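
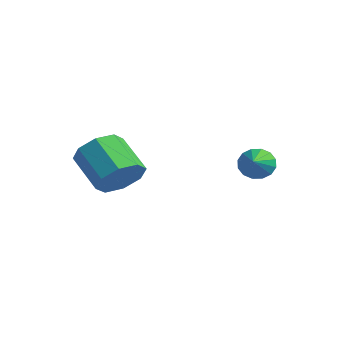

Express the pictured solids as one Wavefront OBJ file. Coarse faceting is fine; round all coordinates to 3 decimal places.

v 1.39 0.119 0.026
v 1.779 0.331 -0.3
v 2.23 -0.639 0.534
v 1.783 0.493 -0.066
v 1.682 0.554 0.193
v 1.503 0.499 0.407
v 1.293 0.342 0.519
v 1.11 0.126 0.499
v 1.001 -0.093 0.352
v 0.997 -0.254 0.118
v 1.098 -0.316 -0.141
v 1.278 -0.261 -0.355
v 1.487 -0.104 -0.467
v 1.671 0.113 -0.447
v -0.86 -2.902 -0.619
v -0.432 -2.632 0
v -1.592 -2.667 0.818
v -2.02 -2.938 0.199
v -0.678 -2.179 -0.33
v -1.838 -2.214 0.488
v -1.031 -2.15 -0.829
v -2.191 -2.185 -0.011
v -1.284 -2.561 -1.206
v -2.444 -2.597 -0.387
v -1.288 -3.173 -1.238
v -2.448 -3.208 -0.42
v -1.042 -3.626 -0.908
v -2.202 -3.661 -0.09
v -0.689 -3.655 -0.409
v -1.849 -3.69 0.409
v -0.436 -3.243 -0.033
v -1.596 -3.279 0.786
f 2 1 4
f 2 4 3
f 4 1 5
f 4 5 3
f 5 1 6
f 5 6 3
f 6 1 7
f 6 7 3
f 7 1 8
f 7 8 3
f 8 1 9
f 8 9 3
f 9 1 10
f 9 10 3
f 10 1 11
f 10 11 3
f 11 1 12
f 11 12 3
f 12 1 13
f 12 13 3
f 13 1 14
f 13 14 3
f 14 1 2
f 14 2 3
f 16 15 19
f 16 19 17
f 17 19 20
f 17 20 18
f 19 15 21
f 19 21 20
f 20 21 22
f 20 22 18
f 21 15 23
f 21 23 22
f 22 23 24
f 22 24 18
f 23 15 25
f 23 25 24
f 24 25 26
f 24 26 18
f 25 15 27
f 25 27 26
f 26 27 28
f 26 28 18
f 27 15 29
f 27 29 28
f 28 29 30
f 28 30 18
f 29 15 31
f 29 31 30
f 30 31 32
f 30 32 18
f 31 15 16
f 31 16 32
f 32 16 17
f 32 17 18



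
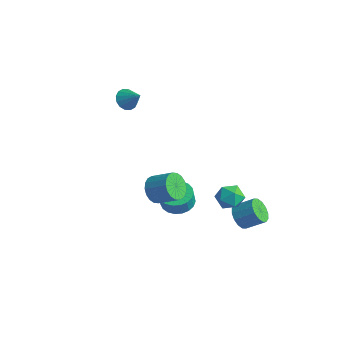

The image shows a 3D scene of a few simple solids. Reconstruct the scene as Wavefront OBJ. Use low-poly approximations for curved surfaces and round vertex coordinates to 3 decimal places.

v 1.069 -2.001 -2.665
v 2.025 -1.646 -2.69
v 2.147 -1.905 -1.701
v 1.191 -2.259 -1.675
v 1.806 -1.302 -2.573
v 1.929 -1.561 -1.584
v 1.46 -1.079 -2.472
v 1.583 -1.337 -1.483
v 1.047 -1.015 -2.405
v 1.169 -1.273 -1.415
v 0.637 -1.121 -2.382
v 0.759 -1.38 -1.392
v 0.302 -1.38 -2.408
v 0.424 -1.638 -1.418
v 0.099 -1.746 -2.479
v 0.221 -2.004 -1.489
v 0.064 -2.156 -2.581
v 0.186 -2.414 -1.592
v 0.203 -2.539 -2.698
v 0.325 -2.797 -1.709
v 0.492 -2.829 -2.81
v 0.614 -3.088 -1.82
v 0.88 -2.976 -2.896
v 1.002 -3.234 -1.907
v 1.301 -2.954 -2.942
v 1.423 -3.213 -1.953
v 1.682 -2.768 -2.941
v 1.804 -3.026 -1.951
v 1.957 -2.449 -2.891
v 2.079 -2.707 -1.902
v 2.078 -2.052 -2.803
v 2.2 -2.31 -1.813
v 3.471 0.558 -1.824
v 4.014 -0.041 -2.295
v 3.166 -0.519 -0.805
v 3.709 -1.118 -1.276
v 4.093 -0.394 -0.825
v 4.282 0.272 -1.455
v 2.898 -0.832 -1.645
v 3.087 -0.166 -2.275
v 3.66 -0.9 -2.184
v 4.398 -0.63 -1.677
v 2.782 0.07 -1.423
v 3.52 0.34 -0.916
v 1.245 -3.856 -0.379
v 1.817 -4.088 -1.075
v 2.987 -3.536 -0.296
v 2.415 -3.304 0.399
v 1.702 -3.703 -1.175
v 2.872 -3.151 -0.396
v 1.496 -3.348 -1.117
v 2.667 -2.797 -0.338
v 1.241 -3.094 -0.913
v 2.411 -2.543 -0.134
v 0.986 -2.991 -0.603
v 2.157 -2.439 0.175
v 0.783 -3.059 -0.249
v 1.953 -2.508 0.529
v 0.671 -3.285 0.079
v 1.841 -2.733 0.857
v 0.673 -3.624 0.316
v 1.843 -3.072 1.095
v 0.788 -4.009 0.416
v 1.958 -3.457 1.195
v 0.993 -4.363 0.358
v 2.164 -3.812 1.137
v 1.249 -4.617 0.154
v 2.419 -4.066 0.933
v 1.503 -4.721 -0.155
v 2.674 -4.169 0.623
v 1.707 -4.652 -0.509
v 2.877 -4.101 0.269
v 1.819 -4.427 -0.837
v 2.989 -3.875 -0.059
v -4.35 -1.245 2.771
v -3.913 -1.753 2.373
v -3.33 -1.055 3.649
v -3.835 -1.395 2.205
v -3.896 -0.996 2.188
v -4.077 -0.663 2.328
v -4.333 -0.487 2.587
v -4.592 -0.514 2.894
v -4.788 -0.736 3.169
v -4.865 -1.095 3.337
v -4.805 -1.494 3.353
v -4.624 -1.826 3.214
v -4.368 -2.002 2.955
v -4.109 -1.976 2.647
v 3.247 0.876 -4.323
v 3.919 0.44 -4.664
v 4.804 1.188 -3.879
v 4.133 1.624 -3.537
v 3.86 0.795 -4.935
v 4.745 1.543 -4.15
v 3.637 1.171 -5.043
v 4.522 1.919 -4.257
v 3.31 1.468 -4.957
v 4.195 2.216 -4.172
v 2.966 1.607 -4.701
v 3.851 2.355 -3.916
v 2.697 1.55 -4.344
v 3.582 2.298 -3.559
v 2.576 1.312 -3.981
v 3.461 2.06 -3.196
v 2.635 0.957 -3.71
v 3.52 1.705 -2.925
v 2.858 0.581 -3.603
v 3.743 1.329 -2.817
v 3.185 0.284 -3.688
v 4.07 1.032 -2.903
v 3.529 0.145 -3.944
v 4.414 0.893 -3.159
v 3.798 0.202 -4.301
v 4.683 0.95 -3.516
f 2 1 5
f 2 5 3
f 3 5 6
f 3 6 4
f 5 1 7
f 5 7 6
f 6 7 8
f 6 8 4
f 7 1 9
f 7 9 8
f 8 9 10
f 8 10 4
f 9 1 11
f 9 11 10
f 10 11 12
f 10 12 4
f 11 1 13
f 11 13 12
f 12 13 14
f 12 14 4
f 13 1 15
f 13 15 14
f 14 15 16
f 14 16 4
f 15 1 17
f 15 17 16
f 16 17 18
f 16 18 4
f 17 1 19
f 17 19 18
f 18 19 20
f 18 20 4
f 19 1 21
f 19 21 20
f 20 21 22
f 20 22 4
f 21 1 23
f 21 23 22
f 22 23 24
f 22 24 4
f 23 1 25
f 23 25 24
f 24 25 26
f 24 26 4
f 25 1 27
f 25 27 26
f 26 27 28
f 26 28 4
f 27 1 29
f 27 29 28
f 28 29 30
f 28 30 4
f 29 1 31
f 29 31 30
f 30 31 32
f 30 32 4
f 31 1 2
f 31 2 32
f 32 2 3
f 32 3 4
f 33 44 38
f 33 38 34
f 33 34 40
f 33 40 43
f 33 43 44
f 34 38 42
f 38 44 37
f 44 43 35
f 43 40 39
f 40 34 41
f 36 42 37
f 36 37 35
f 36 35 39
f 36 39 41
f 36 41 42
f 37 42 38
f 35 37 44
f 39 35 43
f 41 39 40
f 42 41 34
f 46 45 49
f 46 49 47
f 47 49 50
f 47 50 48
f 49 45 51
f 49 51 50
f 50 51 52
f 50 52 48
f 51 45 53
f 51 53 52
f 52 53 54
f 52 54 48
f 53 45 55
f 53 55 54
f 54 55 56
f 54 56 48
f 55 45 57
f 55 57 56
f 56 57 58
f 56 58 48
f 57 45 59
f 57 59 58
f 58 59 60
f 58 60 48
f 59 45 61
f 59 61 60
f 60 61 62
f 60 62 48
f 61 45 63
f 61 63 62
f 62 63 64
f 62 64 48
f 63 45 65
f 63 65 64
f 64 65 66
f 64 66 48
f 65 45 67
f 65 67 66
f 66 67 68
f 66 68 48
f 67 45 69
f 67 69 68
f 68 69 70
f 68 70 48
f 69 45 71
f 69 71 70
f 70 71 72
f 70 72 48
f 71 45 73
f 71 73 72
f 72 73 74
f 72 74 48
f 73 45 46
f 73 46 74
f 74 46 47
f 74 47 48
f 76 75 78
f 76 78 77
f 78 75 79
f 78 79 77
f 79 75 80
f 79 80 77
f 80 75 81
f 80 81 77
f 81 75 82
f 81 82 77
f 82 75 83
f 82 83 77
f 83 75 84
f 83 84 77
f 84 75 85
f 84 85 77
f 85 75 86
f 85 86 77
f 86 75 87
f 86 87 77
f 87 75 88
f 87 88 77
f 88 75 76
f 88 76 77
f 90 89 93
f 90 93 91
f 91 93 94
f 91 94 92
f 93 89 95
f 93 95 94
f 94 95 96
f 94 96 92
f 95 89 97
f 95 97 96
f 96 97 98
f 96 98 92
f 97 89 99
f 97 99 98
f 98 99 100
f 98 100 92
f 99 89 101
f 99 101 100
f 100 101 102
f 100 102 92
f 101 89 103
f 101 103 102
f 102 103 104
f 102 104 92
f 103 89 105
f 103 105 104
f 104 105 106
f 104 106 92
f 105 89 107
f 105 107 106
f 106 107 108
f 106 108 92
f 107 89 109
f 107 109 108
f 108 109 110
f 108 110 92
f 109 89 111
f 109 111 110
f 110 111 112
f 110 112 92
f 111 89 113
f 111 113 112
f 112 113 114
f 112 114 92
f 113 89 90
f 113 90 114
f 114 90 91
f 114 91 92



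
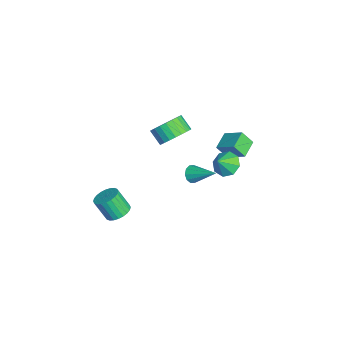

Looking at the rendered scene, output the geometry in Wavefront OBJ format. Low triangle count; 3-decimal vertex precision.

v -3.591 3.176 -3.049
v -3.656 2.512 -2.149
v -4.621 3.75 -2.699
v -4.686 3.086 -1.8
v -2.814 4.114 -2.3
v -2.879 3.45 -1.401
v -3.844 4.688 -1.951
v -3.909 4.024 -1.051
v -2.813 0.083 -0.194
v -2.218 0.392 0.601
v -2.892 -0.133 1.309
v -3.487 -0.443 0.514
v -2.483 0.699 0.576
v -3.157 0.173 1.285
v -2.798 0.911 0.434
v -3.472 0.386 1.143
v -3.116 0.998 0.196
v -3.789 0.472 0.905
v -3.387 0.945 -0.101
v -4.061 0.42 0.608
v -3.571 0.761 -0.412
v -4.245 0.235 0.297
v -3.64 0.473 -0.69
v -4.313 -0.052 0.018
v -3.582 0.127 -0.893
v -4.256 -0.399 -0.184
v -3.408 -0.227 -0.989
v -4.082 -0.752 -0.281
v -3.143 -0.533 -0.965
v -3.817 -1.059 -0.256
v -2.828 -0.746 -0.823
v -3.502 -1.271 -0.114
v -2.511 -0.832 -0.585
v -3.184 -1.358 0.124
v -2.239 -0.78 -0.288
v -2.913 -1.305 0.421
v -2.055 -0.595 0.023
v -2.729 -1.121 0.732
v -1.987 -0.308 0.302
v -2.66 -0.833 1.01
v -2.044 0.039 0.504
v -2.718 -0.487 1.213
v -0.261 -3.389 -4.59
v 0.35 -3.905 -4.722
v 0.052 -4.586 -3.443
v -0.559 -4.071 -3.31
v 0.497 -3.674 -4.564
v 0.199 -4.355 -3.285
v 0.529 -3.399 -4.411
v 0.231 -4.081 -3.131
v 0.441 -3.123 -4.284
v 0.142 -3.805 -3.005
v 0.246 -2.888 -4.204
v -0.053 -3.57 -2.925
v -0.027 -2.729 -4.183
v -0.325 -3.411 -2.904
v -0.335 -2.67 -4.224
v -0.633 -3.352 -2.944
v -0.631 -2.721 -4.32
v -0.93 -3.403 -3.041
v -0.872 -2.874 -4.457
v -1.17 -3.555 -3.178
v -1.019 -3.105 -4.615
v -1.317 -3.786 -3.336
v -1.051 -3.379 -4.769
v -1.349 -4.061 -3.489
v -0.962 -3.655 -4.895
v -1.261 -4.337 -3.616
v -0.767 -3.89 -4.975
v -1.066 -4.572 -3.696
v -0.495 -4.049 -4.996
v -0.793 -4.731 -3.717
v -0.187 -4.108 -4.956
v -0.485 -4.79 -3.676
v 0.11 -4.057 -4.859
v -0.189 -4.739 -3.58
v 2.746 2.439 2.453
v 3.477 2.766 2.2
v 3.254 1.901 3.227
v 3.185 3.129 2.644
v 2.636 3.087 2.976
v 2.152 2.666 3.002
v 2.015 2.111 2.707
v 2.306 1.749 2.263
v 2.855 1.79 1.931
v 3.34 2.212 1.905
v 0.173 0.805 -0.849
v 0.67 0.674 -1.179
v 1.087 2.055 0.029
v 0.477 0.942 -1.36
v 0.168 1.158 -1.346
v -0.139 1.239 -1.143
v -0.326 1.154 -0.827
v -0.323 0.936 -0.52
v -0.13 0.668 -0.338
v 0.179 0.452 -0.352
v 0.485 0.371 -0.556
v 0.673 0.456 -0.872
f 2 4 1
f 5 2 1
f 1 4 3
f 3 5 1
f 2 8 4
f 6 2 5
f 6 8 2
f 4 8 3
f 7 5 3
f 3 8 7
f 7 6 5
f 8 6 7
f 10 9 13
f 10 13 11
f 11 13 14
f 11 14 12
f 13 9 15
f 13 15 14
f 14 15 16
f 14 16 12
f 15 9 17
f 15 17 16
f 16 17 18
f 16 18 12
f 17 9 19
f 17 19 18
f 18 19 20
f 18 20 12
f 19 9 21
f 19 21 20
f 20 21 22
f 20 22 12
f 21 9 23
f 21 23 22
f 22 23 24
f 22 24 12
f 23 9 25
f 23 25 24
f 24 25 26
f 24 26 12
f 25 9 27
f 25 27 26
f 26 27 28
f 26 28 12
f 27 9 29
f 27 29 28
f 28 29 30
f 28 30 12
f 29 9 31
f 29 31 30
f 30 31 32
f 30 32 12
f 31 9 33
f 31 33 32
f 32 33 34
f 32 34 12
f 33 9 35
f 33 35 34
f 34 35 36
f 34 36 12
f 35 9 37
f 35 37 36
f 36 37 38
f 36 38 12
f 37 9 39
f 37 39 38
f 38 39 40
f 38 40 12
f 39 9 41
f 39 41 40
f 40 41 42
f 40 42 12
f 41 9 10
f 41 10 42
f 42 10 11
f 42 11 12
f 44 43 47
f 44 47 45
f 45 47 48
f 45 48 46
f 47 43 49
f 47 49 48
f 48 49 50
f 48 50 46
f 49 43 51
f 49 51 50
f 50 51 52
f 50 52 46
f 51 43 53
f 51 53 52
f 52 53 54
f 52 54 46
f 53 43 55
f 53 55 54
f 54 55 56
f 54 56 46
f 55 43 57
f 55 57 56
f 56 57 58
f 56 58 46
f 57 43 59
f 57 59 58
f 58 59 60
f 58 60 46
f 59 43 61
f 59 61 60
f 60 61 62
f 60 62 46
f 61 43 63
f 61 63 62
f 62 63 64
f 62 64 46
f 63 43 65
f 63 65 64
f 64 65 66
f 64 66 46
f 65 43 67
f 65 67 66
f 66 67 68
f 66 68 46
f 67 43 69
f 67 69 68
f 68 69 70
f 68 70 46
f 69 43 71
f 69 71 70
f 70 71 72
f 70 72 46
f 71 43 73
f 71 73 72
f 72 73 74
f 72 74 46
f 73 43 75
f 73 75 74
f 74 75 76
f 74 76 46
f 75 43 44
f 75 44 76
f 76 44 45
f 76 45 46
f 78 77 80
f 78 80 79
f 80 77 81
f 80 81 79
f 81 77 82
f 81 82 79
f 82 77 83
f 82 83 79
f 83 77 84
f 83 84 79
f 84 77 85
f 84 85 79
f 85 77 86
f 85 86 79
f 86 77 78
f 86 78 79
f 88 87 90
f 88 90 89
f 90 87 91
f 90 91 89
f 91 87 92
f 91 92 89
f 92 87 93
f 92 93 89
f 93 87 94
f 93 94 89
f 94 87 95
f 94 95 89
f 95 87 96
f 95 96 89
f 96 87 97
f 96 97 89
f 97 87 98
f 97 98 89
f 98 87 88
f 98 88 89



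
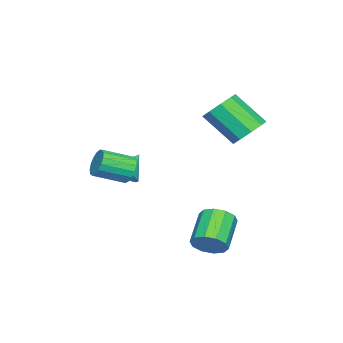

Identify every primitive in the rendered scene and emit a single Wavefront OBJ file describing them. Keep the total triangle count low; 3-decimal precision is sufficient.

v 1.711 -3.437 -1.36
v 2.03 -3.475 -1.89
v 2.709 -4.461 -1.41
v 2.389 -4.423 -0.88
v 2.189 -3.285 -1.725
v 2.867 -4.272 -1.245
v 2.237 -3.131 -1.476
v 2.916 -4.118 -0.996
v 2.166 -3.047 -1.201
v 2.844 -4.033 -0.721
v 1.99 -3.051 -0.962
v 2.668 -4.038 -0.482
v 1.75 -3.145 -0.814
v 2.428 -4.131 -0.335
v 1.501 -3.305 -0.792
v 2.179 -4.291 -0.312
v 1.3 -3.495 -0.899
v 1.979 -4.482 -0.419
v 1.193 -3.672 -1.112
v 1.872 -4.659 -0.632
v 1.205 -3.795 -1.382
v 1.884 -4.782 -0.902
v 1.333 -3.836 -1.647
v 2.011 -4.823 -1.167
v 1.547 -3.785 -1.846
v 2.226 -4.772 -1.366
v 1.799 -3.655 -1.933
v 2.477 -4.642 -1.454
v 0.731 -4.128 -2.099
v 1.179 -4.086 -1.63
v -0.071 -3.832 -1.361
v 1.172 -3.8 -1.752
v 1.064 -3.589 -1.954
v 0.88 -3.502 -2.189
v 0.662 -3.558 -2.403
v 0.46 -3.744 -2.548
v 0.319 -4.019 -2.59
v 0.274 -4.318 -2.52
v 0.333 -4.574 -2.353
v 0.483 -4.728 -2.128
v 0.69 -4.744 -1.897
v 0.907 -4.619 -1.712
v 1.083 -4.382 -1.615
v -1.016 0.119 -0.003
v -0.357 0.433 0.347
v -0.404 -0.784 1.532
v -1.064 -1.099 1.183
v -0.813 0.662 0.563
v -0.86 -0.556 1.748
v -1.364 0.636 0.514
v -1.412 -0.581 1.7
v -1.753 0.368 0.224
v -1.8 -0.849 1.41
v -1.797 -0.016 -0.173
v -1.844 -1.233 1.013
v -1.475 -0.338 -0.49
v -1.523 -1.555 0.696
v -0.939 -0.446 -0.579
v -0.987 -1.663 0.607
v -0.439 -0.289 -0.399
v -0.487 -1.507 0.787
v -0.209 0.058 -0.033
v -0.257 -1.16 1.153
v 3.455 0.288 -3.687
v 3.831 0.264 -3.109
v 2.601 0.128 -2.315
v 2.225 0.152 -2.893
v 3.735 0.672 -3.187
v 2.506 0.536 -2.393
v 3.533 0.933 -3.456
v 2.303 0.798 -2.662
v 3.3 0.948 -3.814
v 2.071 0.813 -3.019
v 3.127 0.711 -4.123
v 1.897 0.575 -3.328
v 3.079 0.312 -4.265
v 1.849 0.176 -3.471
v 3.174 -0.096 -4.187
v 1.945 -0.232 -3.393
v 3.377 -0.358 -3.918
v 2.147 -0.493 -3.124
v 3.609 -0.373 -3.561
v 2.38 -0.508 -2.766
v 3.783 -0.135 -3.252
v 2.553 -0.271 -2.457
f 2 1 5
f 2 5 3
f 3 5 6
f 3 6 4
f 5 1 7
f 5 7 6
f 6 7 8
f 6 8 4
f 7 1 9
f 7 9 8
f 8 9 10
f 8 10 4
f 9 1 11
f 9 11 10
f 10 11 12
f 10 12 4
f 11 1 13
f 11 13 12
f 12 13 14
f 12 14 4
f 13 1 15
f 13 15 14
f 14 15 16
f 14 16 4
f 15 1 17
f 15 17 16
f 16 17 18
f 16 18 4
f 17 1 19
f 17 19 18
f 18 19 20
f 18 20 4
f 19 1 21
f 19 21 20
f 20 21 22
f 20 22 4
f 21 1 23
f 21 23 22
f 22 23 24
f 22 24 4
f 23 1 25
f 23 25 24
f 24 25 26
f 24 26 4
f 25 1 27
f 25 27 26
f 26 27 28
f 26 28 4
f 27 1 2
f 27 2 28
f 28 2 3
f 28 3 4
f 30 29 32
f 30 32 31
f 32 29 33
f 32 33 31
f 33 29 34
f 33 34 31
f 34 29 35
f 34 35 31
f 35 29 36
f 35 36 31
f 36 29 37
f 36 37 31
f 37 29 38
f 37 38 31
f 38 29 39
f 38 39 31
f 39 29 40
f 39 40 31
f 40 29 41
f 40 41 31
f 41 29 42
f 41 42 31
f 42 29 43
f 42 43 31
f 43 29 30
f 43 30 31
f 45 44 48
f 45 48 46
f 46 48 49
f 46 49 47
f 48 44 50
f 48 50 49
f 49 50 51
f 49 51 47
f 50 44 52
f 50 52 51
f 51 52 53
f 51 53 47
f 52 44 54
f 52 54 53
f 53 54 55
f 53 55 47
f 54 44 56
f 54 56 55
f 55 56 57
f 55 57 47
f 56 44 58
f 56 58 57
f 57 58 59
f 57 59 47
f 58 44 60
f 58 60 59
f 59 60 61
f 59 61 47
f 60 44 62
f 60 62 61
f 61 62 63
f 61 63 47
f 62 44 45
f 62 45 63
f 63 45 46
f 63 46 47
f 65 64 68
f 65 68 66
f 66 68 69
f 66 69 67
f 68 64 70
f 68 70 69
f 69 70 71
f 69 71 67
f 70 64 72
f 70 72 71
f 71 72 73
f 71 73 67
f 72 64 74
f 72 74 73
f 73 74 75
f 73 75 67
f 74 64 76
f 74 76 75
f 75 76 77
f 75 77 67
f 76 64 78
f 76 78 77
f 77 78 79
f 77 79 67
f 78 64 80
f 78 80 79
f 79 80 81
f 79 81 67
f 80 64 82
f 80 82 81
f 81 82 83
f 81 83 67
f 82 64 84
f 82 84 83
f 83 84 85
f 83 85 67
f 84 64 65
f 84 65 85
f 85 65 66
f 85 66 67



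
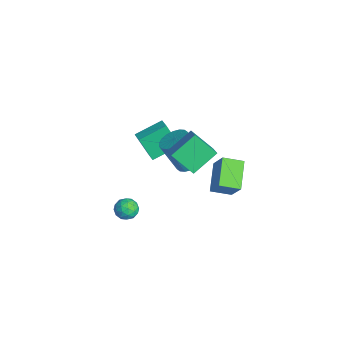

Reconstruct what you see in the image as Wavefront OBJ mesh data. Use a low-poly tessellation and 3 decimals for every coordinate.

v 0.66 -2.774 -3.21
v 1.041 -2.885 -3.879
v -0.341 -3.375 -3.681
v 0.04 -3.486 -4.35
v 0.266 -3.862 -3.707
v 0.885 -3.49 -3.416
v -0.185 -2.77 -4.144
v 0.434 -2.398 -3.853
v 0.519 -2.882 -4.456
v 0.797 -3.557 -4.187
v -0.097 -2.703 -3.373
v 0.181 -3.378 -3.104
v 0.938 -2.777 -3.503
v -0.238 -3.483 -4.057
v -0.106 -3.704 -3.679
v 0.118 -3.769 -4.072
v 0.847 -3.132 -3.231
v 1.07 -3.197 -3.625
v 0.615 -3.772 -3.524
v -0.37 -3.063 -3.935
v -0.147 -3.128 -4.329
v 0.582 -2.491 -3.488
v 0.806 -2.556 -3.881
v 0.085 -2.488 -4.036
v 0.855 -2.84 -4.236
v 0.267 -3.193 -4.513
v 0.135 -2.773 -4.391
v 0.499 -2.554 -4.22
v 1.019 -3.236 -4.078
v 0.431 -3.59 -4.354
v 0.564 -3.811 -3.976
v 0.927 -3.592 -3.805
v 0.712 -3.235 -4.417
v 0.269 -2.67 -3.206
v -0.319 -3.024 -3.482
v -0.227 -2.668 -3.755
v 0.136 -2.449 -3.584
v 0.433 -3.067 -3.047
v -0.155 -3.42 -3.324
v 0.201 -3.706 -3.34
v 0.565 -3.487 -3.169
v -0.012 -3.025 -3.143
v 1.563 0.389 1.092
v 2.416 0.551 1.426
v 1.869 -0.326 3.243
v 1.017 -0.489 2.908
v 2.209 0.894 1.53
v 1.663 0.017 3.347
v 1.875 1.137 1.547
v 1.328 0.26 3.364
v 1.478 1.232 1.474
v 0.932 0.355 3.29
v 1.099 1.16 1.325
v 0.553 0.283 3.141
v 0.812 0.935 1.13
v 0.265 0.058 2.946
v 0.673 0.602 0.927
v 0.127 -0.275 2.744
v 0.711 0.226 0.757
v 0.164 -0.651 2.574
v 0.917 -0.117 0.653
v 0.371 -0.994 2.47
v 1.252 -0.36 0.636
v 0.705 -1.237 2.453
v 1.648 -0.455 0.71
v 1.102 -1.332 2.526
v 2.027 -0.383 0.859
v 1.481 -1.26 2.675
v 2.315 -0.158 1.054
v 1.768 -1.035 2.87
v 2.453 0.175 1.256
v 1.907 -0.702 3.073
v 2.501 -1.226 3.48
v 2.011 0.251 4.481
v 3.227 -0.15 2.248
v 2.736 1.327 3.248
v 3.464 -1.267 4.012
v 2.973 0.21 5.012
v 4.189 -0.191 2.779
v 3.699 1.286 3.78
v 1.484 1.738 0.484
v 2.405 1.991 1.903
v 1.758 2.937 0.093
v 2.678 3.189 1.512
v 3.042 1.091 -0.412
v 3.962 1.343 1.007
v 3.315 2.289 -0.803
v 4.236 2.542 0.616
v -1.416 -1.329 -0.723
v -1.904 -2.018 0.924
v -1.706 0.376 -0.095
v -2.194 -0.313 1.551
v -0.626 -1.287 -0.471
v -1.114 -1.976 1.175
v -0.916 0.418 0.156
v -1.404 -0.271 1.803
f 1 38 17
f 38 12 41
f 17 41 6
f 38 41 17
f 1 17 13
f 17 6 18
f 13 18 2
f 17 18 13
f 1 13 22
f 13 2 23
f 22 23 8
f 13 23 22
f 1 22 34
f 22 8 37
f 34 37 11
f 22 37 34
f 1 34 38
f 34 11 42
f 38 42 12
f 34 42 38
f 2 18 29
f 18 6 32
f 29 32 10
f 18 32 29
f 6 41 19
f 41 12 40
f 19 40 5
f 41 40 19
f 12 42 39
f 42 11 35
f 39 35 3
f 42 35 39
f 11 37 36
f 37 8 24
f 36 24 7
f 37 24 36
f 8 23 28
f 23 2 25
f 28 25 9
f 23 25 28
f 4 30 16
f 30 10 31
f 16 31 5
f 30 31 16
f 4 16 14
f 16 5 15
f 14 15 3
f 16 15 14
f 4 14 21
f 14 3 20
f 21 20 7
f 14 20 21
f 4 21 26
f 21 7 27
f 26 27 9
f 21 27 26
f 4 26 30
f 26 9 33
f 30 33 10
f 26 33 30
f 5 31 19
f 31 10 32
f 19 32 6
f 31 32 19
f 3 15 39
f 15 5 40
f 39 40 12
f 15 40 39
f 7 20 36
f 20 3 35
f 36 35 11
f 20 35 36
f 9 27 28
f 27 7 24
f 28 24 8
f 27 24 28
f 10 33 29
f 33 9 25
f 29 25 2
f 33 25 29
f 44 43 47
f 44 47 45
f 45 47 48
f 45 48 46
f 47 43 49
f 47 49 48
f 48 49 50
f 48 50 46
f 49 43 51
f 49 51 50
f 50 51 52
f 50 52 46
f 51 43 53
f 51 53 52
f 52 53 54
f 52 54 46
f 53 43 55
f 53 55 54
f 54 55 56
f 54 56 46
f 55 43 57
f 55 57 56
f 56 57 58
f 56 58 46
f 57 43 59
f 57 59 58
f 58 59 60
f 58 60 46
f 59 43 61
f 59 61 60
f 60 61 62
f 60 62 46
f 61 43 63
f 61 63 62
f 62 63 64
f 62 64 46
f 63 43 65
f 63 65 64
f 64 65 66
f 64 66 46
f 65 43 67
f 65 67 66
f 66 67 68
f 66 68 46
f 67 43 69
f 67 69 68
f 68 69 70
f 68 70 46
f 69 43 71
f 69 71 70
f 70 71 72
f 70 72 46
f 71 43 44
f 71 44 72
f 72 44 45
f 72 45 46
f 74 76 73
f 77 74 73
f 73 76 75
f 75 77 73
f 74 80 76
f 78 74 77
f 78 80 74
f 76 80 75
f 79 77 75
f 75 80 79
f 79 78 77
f 80 78 79
f 82 84 81
f 85 82 81
f 81 84 83
f 83 85 81
f 82 88 84
f 86 82 85
f 86 88 82
f 84 88 83
f 87 85 83
f 83 88 87
f 87 86 85
f 88 86 87
f 90 92 89
f 93 90 89
f 89 92 91
f 91 93 89
f 90 96 92
f 94 90 93
f 94 96 90
f 92 96 91
f 95 93 91
f 91 96 95
f 95 94 93
f 96 94 95



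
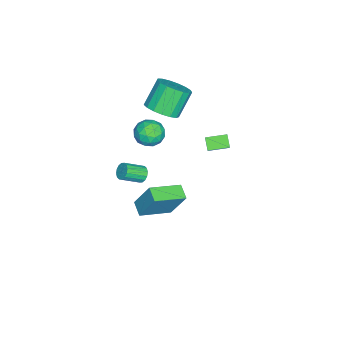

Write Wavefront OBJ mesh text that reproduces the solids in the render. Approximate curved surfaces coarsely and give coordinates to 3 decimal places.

v 2.832 -0.381 2.168
v 3.129 -0.008 2.399
v 3.766 -0.926 3.062
v 3.468 -1.299 2.832
v 2.913 -0.038 2.564
v 3.55 -0.957 3.228
v 2.675 -0.16 2.624
v 3.311 -1.079 3.288
v 2.478 -0.342 2.561
v 3.115 -1.26 3.225
v 2.377 -0.533 2.393
v 3.014 -1.452 3.057
v 2.397 -0.684 2.165
v 3.034 -1.603 2.829
v 2.534 -0.754 1.938
v 3.171 -1.672 2.601
v 2.75 -0.723 1.772
v 3.387 -1.642 2.436
v 2.989 -0.601 1.712
v 3.625 -1.52 2.376
v 3.185 -0.42 1.775
v 3.822 -1.338 2.439
v 3.286 -0.228 1.943
v 3.923 -1.147 2.607
v 3.266 -0.077 2.171
v 3.903 -0.996 2.835
v -0.07 2.298 3.322
v 0.848 2.538 4.324
v -0.517 3.391 3.471
v 0.401 3.631 4.472
v 0.459 2.589 2.768
v 1.377 2.829 3.769
v 0.012 3.682 2.916
v 0.93 3.922 3.918
v -4.037 -1.786 0.032
v -3.497 -0.99 -0.068
v -2.923 -2.63 -0.672
v -2.383 -1.834 -0.772
v -2.532 -2.209 0.107
v -3.221 -1.688 0.542
v -3.199 -1.932 -1.282
v -3.888 -1.411 -0.847
v -2.979 -1.08 -0.88
v -2.567 -1.251 -0.022
v -3.853 -2.369 -0.718
v -3.441 -2.54 0.14
v -3.865 -1.314 0.044
v -2.555 -2.306 -0.784
v -2.643 -2.527 -0.267
v -2.325 -2.059 -0.326
v -3.703 -1.724 0.402
v -3.385 -1.256 0.343
v -2.818 -1.973 0.446
v -3.035 -2.364 -1.083
v -2.717 -1.896 -1.142
v -4.095 -1.561 -0.414
v -3.777 -1.093 -0.473
v -3.602 -1.647 -1.186
v -3.243 -0.899 -0.493
v -2.588 -1.395 -0.906
v -3.068 -1.453 -1.206
v -3.473 -1.146 -0.95
v -3.001 -0.999 0.012
v -2.346 -1.496 -0.402
v -2.434 -1.716 0.115
v -2.839 -1.41 0.37
v -2.697 -1.053 -0.466
v -4.074 -2.124 -0.338
v -3.419 -2.621 -0.752
v -3.581 -2.21 -1.11
v -3.986 -1.904 -0.855
v -3.832 -2.225 0.166
v -3.177 -2.721 -0.247
v -2.947 -2.474 0.21
v -3.352 -2.167 0.466
v -3.723 -2.567 -0.274
v -2.65 -0.926 2.494
v -1.913 -0.205 2.782
v -2.933 0.266 4.213
v -3.67 -0.454 3.926
v -2.226 0.056 2.472
v -3.246 0.528 3.904
v -2.637 0.093 2.168
v -3.656 0.565 3.6
v -3.05 -0.104 1.938
v -4.07 0.368 3.37
v -3.372 -0.489 1.836
v -4.391 -0.017 3.268
v -3.528 -0.974 1.885
v -4.548 -0.502 3.316
v -3.484 -1.448 2.073
v -4.503 -0.976 3.505
v -3.248 -1.803 2.357
v -4.268 -1.331 3.789
v -2.875 -1.956 2.673
v -3.895 -1.485 4.105
v -2.451 -1.874 2.948
v -3.471 -1.402 4.38
v -2.073 -1.575 3.119
v -3.092 -1.103 4.551
v -1.826 -1.126 3.147
v -2.846 -0.655 4.579
v -1.769 -0.632 3.025
v -2.788 -0.161 4.457
v 0.065 -1.733 -3.68
v 0.232 -0.784 -1.848
v -1.243 -0.285 -4.31
v -1.075 0.664 -2.477
v 0.815 -1.204 -4.023
v 0.983 -0.255 -2.19
v -0.492 0.244 -4.652
v -0.325 1.193 -2.82
f 2 1 5
f 2 5 3
f 3 5 6
f 3 6 4
f 5 1 7
f 5 7 6
f 6 7 8
f 6 8 4
f 7 1 9
f 7 9 8
f 8 9 10
f 8 10 4
f 9 1 11
f 9 11 10
f 10 11 12
f 10 12 4
f 11 1 13
f 11 13 12
f 12 13 14
f 12 14 4
f 13 1 15
f 13 15 14
f 14 15 16
f 14 16 4
f 15 1 17
f 15 17 16
f 16 17 18
f 16 18 4
f 17 1 19
f 17 19 18
f 18 19 20
f 18 20 4
f 19 1 21
f 19 21 20
f 20 21 22
f 20 22 4
f 21 1 23
f 21 23 22
f 22 23 24
f 22 24 4
f 23 1 25
f 23 25 24
f 24 25 26
f 24 26 4
f 25 1 2
f 25 2 26
f 26 2 3
f 26 3 4
f 28 30 27
f 31 28 27
f 27 30 29
f 29 31 27
f 28 34 30
f 32 28 31
f 32 34 28
f 30 34 29
f 33 31 29
f 29 34 33
f 33 32 31
f 34 32 33
f 35 72 51
f 72 46 75
f 51 75 40
f 72 75 51
f 35 51 47
f 51 40 52
f 47 52 36
f 51 52 47
f 35 47 56
f 47 36 57
f 56 57 42
f 47 57 56
f 35 56 68
f 56 42 71
f 68 71 45
f 56 71 68
f 35 68 72
f 68 45 76
f 72 76 46
f 68 76 72
f 36 52 63
f 52 40 66
f 63 66 44
f 52 66 63
f 40 75 53
f 75 46 74
f 53 74 39
f 75 74 53
f 46 76 73
f 76 45 69
f 73 69 37
f 76 69 73
f 45 71 70
f 71 42 58
f 70 58 41
f 71 58 70
f 42 57 62
f 57 36 59
f 62 59 43
f 57 59 62
f 38 64 50
f 64 44 65
f 50 65 39
f 64 65 50
f 38 50 48
f 50 39 49
f 48 49 37
f 50 49 48
f 38 48 55
f 48 37 54
f 55 54 41
f 48 54 55
f 38 55 60
f 55 41 61
f 60 61 43
f 55 61 60
f 38 60 64
f 60 43 67
f 64 67 44
f 60 67 64
f 39 65 53
f 65 44 66
f 53 66 40
f 65 66 53
f 37 49 73
f 49 39 74
f 73 74 46
f 49 74 73
f 41 54 70
f 54 37 69
f 70 69 45
f 54 69 70
f 43 61 62
f 61 41 58
f 62 58 42
f 61 58 62
f 44 67 63
f 67 43 59
f 63 59 36
f 67 59 63
f 78 77 81
f 78 81 79
f 79 81 82
f 79 82 80
f 81 77 83
f 81 83 82
f 82 83 84
f 82 84 80
f 83 77 85
f 83 85 84
f 84 85 86
f 84 86 80
f 85 77 87
f 85 87 86
f 86 87 88
f 86 88 80
f 87 77 89
f 87 89 88
f 88 89 90
f 88 90 80
f 89 77 91
f 89 91 90
f 90 91 92
f 90 92 80
f 91 77 93
f 91 93 92
f 92 93 94
f 92 94 80
f 93 77 95
f 93 95 94
f 94 95 96
f 94 96 80
f 95 77 97
f 95 97 96
f 96 97 98
f 96 98 80
f 97 77 99
f 97 99 98
f 98 99 100
f 98 100 80
f 99 77 101
f 99 101 100
f 100 101 102
f 100 102 80
f 101 77 103
f 101 103 102
f 102 103 104
f 102 104 80
f 103 77 78
f 103 78 104
f 104 78 79
f 104 79 80
f 106 108 105
f 109 106 105
f 105 108 107
f 107 109 105
f 106 112 108
f 110 106 109
f 110 112 106
f 108 112 107
f 111 109 107
f 107 112 111
f 111 110 109
f 112 110 111



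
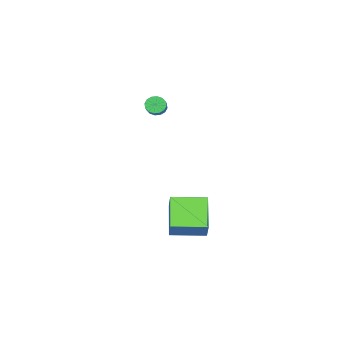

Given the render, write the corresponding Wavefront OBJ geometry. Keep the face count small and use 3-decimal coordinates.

v -0.838 -0.357 3.325
v -0.622 -0.065 2.873
v 0.253 0.17 3.442
v 0.038 -0.123 3.895
v -0.778 0.138 3.03
v 0.097 0.373 3.599
v -0.95 0.208 3.265
v -0.075 0.443 3.835
v -1.092 0.127 3.517
v -0.217 0.362 4.086
v -1.166 -0.084 3.718
v -0.291 0.151 4.287
v -1.152 -0.368 3.813
v -0.277 -0.133 4.382
v -1.053 -0.65 3.778
v -0.178 -0.415 4.347
v -0.897 -0.853 3.621
v -0.022 -0.618 4.19
v -0.725 -0.923 3.385
v 0.15 -0.688 3.955
v -0.583 -0.842 3.134
v 0.292 -0.607 3.703
v -0.509 -0.631 2.933
v 0.366 -0.396 3.502
v -0.523 -0.347 2.838
v 0.352 -0.112 3.407
v 2.653 1.475 -4.32
v 1.008 0.931 -3.048
v 1.976 3.334 -4.399
v 0.331 2.79 -3.127
v 3.389 1.79 -3.233
v 1.744 1.246 -1.961
v 2.712 3.649 -3.312
v 1.067 3.105 -2.04
f 2 1 5
f 2 5 3
f 3 5 6
f 3 6 4
f 5 1 7
f 5 7 6
f 6 7 8
f 6 8 4
f 7 1 9
f 7 9 8
f 8 9 10
f 8 10 4
f 9 1 11
f 9 11 10
f 10 11 12
f 10 12 4
f 11 1 13
f 11 13 12
f 12 13 14
f 12 14 4
f 13 1 15
f 13 15 14
f 14 15 16
f 14 16 4
f 15 1 17
f 15 17 16
f 16 17 18
f 16 18 4
f 17 1 19
f 17 19 18
f 18 19 20
f 18 20 4
f 19 1 21
f 19 21 20
f 20 21 22
f 20 22 4
f 21 1 23
f 21 23 22
f 22 23 24
f 22 24 4
f 23 1 25
f 23 25 24
f 24 25 26
f 24 26 4
f 25 1 2
f 25 2 26
f 26 2 3
f 26 3 4
f 28 30 27
f 31 28 27
f 27 30 29
f 29 31 27
f 28 34 30
f 32 28 31
f 32 34 28
f 30 34 29
f 33 31 29
f 29 34 33
f 33 32 31
f 34 32 33



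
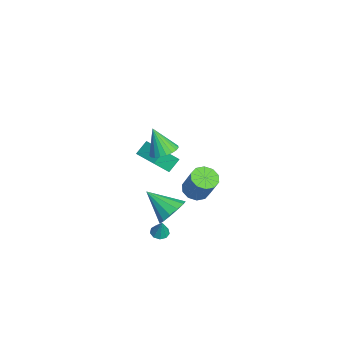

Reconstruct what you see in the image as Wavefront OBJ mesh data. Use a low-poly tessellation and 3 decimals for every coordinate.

v 1.414 -3.619 2.793
v 2.215 -3.554 3.069
v 0.926 -4.201 4.347
v 2.084 -3.235 3.147
v 1.837 -2.982 3.164
v 1.517 -2.84 3.116
v 1.179 -2.833 3.013
v 0.882 -2.961 2.872
v 0.677 -3.204 2.717
v 0.599 -3.518 2.575
v 0.662 -3.85 2.47
v 0.855 -4.142 2.422
v 1.145 -4.343 2.438
v 1.482 -4.42 2.515
v 1.806 -4.358 2.64
v 2.063 -4.168 2.791
v 2.208 -3.884 2.943
v 2.077 -1.924 -0.023
v 2.644 -1.481 -0.416
v 3.41 -1.073 1.15
v 2.843 -1.516 1.543
v 2.255 -1.175 -0.305
v 3.022 -0.767 1.26
v 1.798 -1.155 -0.087
v 2.565 -0.747 1.479
v 1.448 -1.429 0.156
v 2.214 -1.021 1.722
v 1.338 -1.892 0.331
v 2.104 -1.484 1.896
v 1.51 -2.367 0.37
v 2.276 -1.959 1.936
v 1.898 -2.673 0.26
v 2.665 -2.265 1.825
v 2.355 -2.693 0.041
v 3.122 -2.285 1.607
v 2.706 -2.419 -0.202
v 3.472 -2.011 1.364
v 2.816 -1.956 -0.376
v 3.582 -1.548 1.189
v 2.537 -3.963 -3.215
v 2.947 -3.64 -3.386
v 2.923 -3.857 -2.085
v 2.645 -3.431 -3.303
v 2.292 -3.472 -3.178
v 2.054 -3.743 -3.071
v 2.041 -4.117 -3.032
v 2.261 -4.419 -3.078
v 2.609 -4.508 -3.189
v 2.923 -4.342 -3.312
v 3.057 -3.999 -3.39
v -4.685 -3.883 -2.955
v -4.36 -4.792 -1.873
v -5.189 -3.241 -2.263
v -4.865 -4.15 -1.182
v -3.115 -2.97 -2.658
v -2.791 -3.879 -1.577
v -3.62 -2.328 -1.967
v -3.295 -3.237 -0.885
v -0.569 -2.994 -4.214
v 0.068 -2.738 -3.393
v -1.531 -4.406 -3.026
v -0.414 -2.377 -3.354
v -0.944 -2.212 -3.588
v -1.356 -2.295 -4.02
v -1.518 -2.601 -4.514
v -1.378 -3.031 -4.913
v -0.982 -3.45 -5.09
v -0.455 -3.724 -4.988
v 0.036 -3.767 -4.641
v 0.335 -3.564 -4.158
v 0.347 -3.18 -3.693
f 2 1 4
f 2 4 3
f 4 1 5
f 4 5 3
f 5 1 6
f 5 6 3
f 6 1 7
f 6 7 3
f 7 1 8
f 7 8 3
f 8 1 9
f 8 9 3
f 9 1 10
f 9 10 3
f 10 1 11
f 10 11 3
f 11 1 12
f 11 12 3
f 12 1 13
f 12 13 3
f 13 1 14
f 13 14 3
f 14 1 15
f 14 15 3
f 15 1 16
f 15 16 3
f 16 1 17
f 16 17 3
f 17 1 2
f 17 2 3
f 19 18 22
f 19 22 20
f 20 22 23
f 20 23 21
f 22 18 24
f 22 24 23
f 23 24 25
f 23 25 21
f 24 18 26
f 24 26 25
f 25 26 27
f 25 27 21
f 26 18 28
f 26 28 27
f 27 28 29
f 27 29 21
f 28 18 30
f 28 30 29
f 29 30 31
f 29 31 21
f 30 18 32
f 30 32 31
f 31 32 33
f 31 33 21
f 32 18 34
f 32 34 33
f 33 34 35
f 33 35 21
f 34 18 36
f 34 36 35
f 35 36 37
f 35 37 21
f 36 18 38
f 36 38 37
f 37 38 39
f 37 39 21
f 38 18 19
f 38 19 39
f 39 19 20
f 39 20 21
f 41 40 43
f 41 43 42
f 43 40 44
f 43 44 42
f 44 40 45
f 44 45 42
f 45 40 46
f 45 46 42
f 46 40 47
f 46 47 42
f 47 40 48
f 47 48 42
f 48 40 49
f 48 49 42
f 49 40 50
f 49 50 42
f 50 40 41
f 50 41 42
f 52 54 51
f 55 52 51
f 51 54 53
f 53 55 51
f 52 58 54
f 56 52 55
f 56 58 52
f 54 58 53
f 57 55 53
f 53 58 57
f 57 56 55
f 58 56 57
f 60 59 62
f 60 62 61
f 62 59 63
f 62 63 61
f 63 59 64
f 63 64 61
f 64 59 65
f 64 65 61
f 65 59 66
f 65 66 61
f 66 59 67
f 66 67 61
f 67 59 68
f 67 68 61
f 68 59 69
f 68 69 61
f 69 59 70
f 69 70 61
f 70 59 71
f 70 71 61
f 71 59 60
f 71 60 61



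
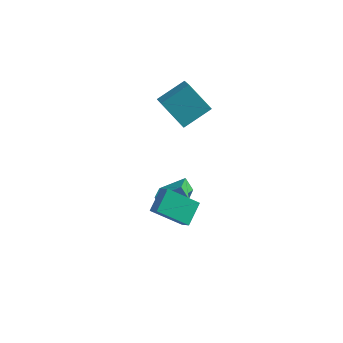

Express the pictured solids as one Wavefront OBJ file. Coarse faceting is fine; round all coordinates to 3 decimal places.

v -1.285 -3.414 -0.937
v -2.925 -4.02 0.365
v -1.13 -2.091 -0.126
v -2.77 -2.696 1.176
v -0.75 -3.784 -0.436
v -2.39 -4.389 0.866
v -0.595 -2.46 0.375
v -2.235 -3.066 1.677
v -4.499 1.661 -3.65
v -4.179 0.029 -2.84
v -3.138 2.337 -2.824
v -2.818 0.705 -2.014
v -3.942 1.415 -4.366
v -3.622 -0.217 -3.556
v -2.581 2.091 -3.54
v -2.261 0.459 -2.73
v -3.09 1.871 2.414
v -4.584 2.21 3.865
v -3.887 3.355 1.246
v -5.381 3.694 2.697
v -1.899 3.226 3.323
v -3.393 3.565 4.774
v -2.696 4.71 2.155
v -4.19 5.049 3.606
f 2 4 1
f 5 2 1
f 1 4 3
f 3 5 1
f 2 8 4
f 6 2 5
f 6 8 2
f 4 8 3
f 7 5 3
f 3 8 7
f 7 6 5
f 8 6 7
f 10 12 9
f 13 10 9
f 9 12 11
f 11 13 9
f 10 16 12
f 14 10 13
f 14 16 10
f 12 16 11
f 15 13 11
f 11 16 15
f 15 14 13
f 16 14 15
f 18 20 17
f 21 18 17
f 17 20 19
f 19 21 17
f 18 24 20
f 22 18 21
f 22 24 18
f 20 24 19
f 23 21 19
f 19 24 23
f 23 22 21
f 24 22 23



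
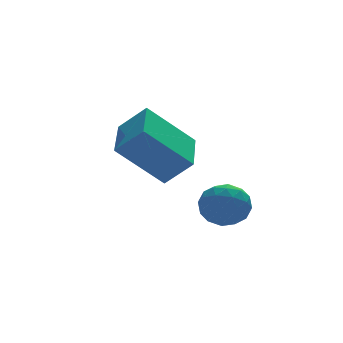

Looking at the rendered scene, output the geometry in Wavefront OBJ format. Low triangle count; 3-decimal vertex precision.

v 3.177 -0.926 -0.017
v 3.598 -0.606 -0.587
v 3.662 -2.054 -0.293
v 4.083 -1.734 -0.863
v 4.251 -1.575 -0.12
v 3.95 -0.878 0.05
v 3.31 -1.782 -0.93
v 3.009 -1.085 -0.76
v 3.68 -1.135 -1.152
v 4.261 -1.007 -0.651
v 2.999 -1.653 -0.229
v 3.58 -1.525 0.272
v 3.345 -0.667 -0.278
v 3.915 -1.993 -0.602
v 4.014 -1.9 -0.165
v 4.261 -1.711 -0.501
v 3.552 -0.827 0.097
v 3.799 -0.638 -0.238
v 4.183 -1.208 0.036
v 3.461 -2.022 -0.642
v 3.708 -1.833 -0.977
v 2.999 -0.949 -0.379
v 3.246 -0.76 -0.715
v 3.077 -1.452 -0.916
v 3.64 -0.789 -0.945
v 3.926 -1.452 -1.107
v 3.471 -1.481 -1.147
v 3.295 -1.071 -1.047
v 3.982 -0.714 -0.651
v 4.267 -1.377 -0.813
v 4.366 -1.284 -0.376
v 4.189 -0.874 -0.276
v 4.03 -1.025 -0.983
v 2.993 -1.283 -0.067
v 3.278 -1.946 -0.229
v 3.071 -1.786 -0.604
v 2.894 -1.376 -0.504
v 3.334 -1.208 0.227
v 3.62 -1.871 0.065
v 3.965 -1.589 0.167
v 3.789 -1.179 0.267
v 3.23 -1.635 0.103
v 1.328 1.066 1.098
v 2.011 0.588 1.905
v 2.009 2.579 1.418
v 2.691 2.101 2.226
v 2.689 0.739 -0.246
v 3.371 0.261 0.562
v 3.369 2.252 0.075
v 4.052 1.774 0.882
f 1 38 17
f 38 12 41
f 17 41 6
f 38 41 17
f 1 17 13
f 17 6 18
f 13 18 2
f 17 18 13
f 1 13 22
f 13 2 23
f 22 23 8
f 13 23 22
f 1 22 34
f 22 8 37
f 34 37 11
f 22 37 34
f 1 34 38
f 34 11 42
f 38 42 12
f 34 42 38
f 2 18 29
f 18 6 32
f 29 32 10
f 18 32 29
f 6 41 19
f 41 12 40
f 19 40 5
f 41 40 19
f 12 42 39
f 42 11 35
f 39 35 3
f 42 35 39
f 11 37 36
f 37 8 24
f 36 24 7
f 37 24 36
f 8 23 28
f 23 2 25
f 28 25 9
f 23 25 28
f 4 30 16
f 30 10 31
f 16 31 5
f 30 31 16
f 4 16 14
f 16 5 15
f 14 15 3
f 16 15 14
f 4 14 21
f 14 3 20
f 21 20 7
f 14 20 21
f 4 21 26
f 21 7 27
f 26 27 9
f 21 27 26
f 4 26 30
f 26 9 33
f 30 33 10
f 26 33 30
f 5 31 19
f 31 10 32
f 19 32 6
f 31 32 19
f 3 15 39
f 15 5 40
f 39 40 12
f 15 40 39
f 7 20 36
f 20 3 35
f 36 35 11
f 20 35 36
f 9 27 28
f 27 7 24
f 28 24 8
f 27 24 28
f 10 33 29
f 33 9 25
f 29 25 2
f 33 25 29
f 44 46 43
f 47 44 43
f 43 46 45
f 45 47 43
f 44 50 46
f 48 44 47
f 48 50 44
f 46 50 45
f 49 47 45
f 45 50 49
f 49 48 47
f 50 48 49



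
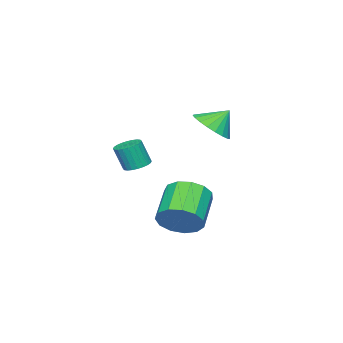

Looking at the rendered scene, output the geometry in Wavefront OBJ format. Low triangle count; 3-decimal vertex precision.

v -2.224 0.314 2.563
v -1.398 0.324 3.07
v -2.756 0.826 3.417
v -1.379 0.675 2.872
v -1.506 0.963 2.62
v -1.757 1.139 2.358
v -2.089 1.172 2.131
v -2.445 1.057 1.979
v -2.762 0.813 1.928
v -2.986 0.483 1.987
v -3.079 0.123 2.145
v -3.023 -0.203 2.375
v -2.83 -0.44 2.638
v -2.532 -0.547 2.888
v -2.18 -0.505 3.081
v -1.836 -0.322 3.185
v -1.56 -0.028 3.181
v 2.903 2.361 -0.407
v 3.269 2.725 0.39
v 1.903 2.184 1.265
v 1.537 1.819 0.467
v 2.974 3.113 0.169
v 1.608 2.571 1.043
v 2.656 3.262 -0.235
v 1.29 2.72 0.639
v 2.417 3.125 -0.694
v 1.051 2.583 0.18
v 2.332 2.745 -1.062
v 0.966 2.204 -0.187
v 2.428 2.243 -1.222
v 1.062 1.702 -0.347
v 2.675 1.779 -1.123
v 1.309 1.238 -0.248
v 2.995 1.499 -0.797
v 1.629 0.958 0.078
v 3.285 1.493 -0.347
v 1.919 0.952 0.527
v 3.454 1.762 0.083
v 2.088 1.221 0.958
v 3.448 2.222 0.358
v 2.082 1.68 1.233
v -0.069 -1.767 0.665
v 0.442 -2.03 0.492
v 0.64 -2.375 1.603
v 0.129 -2.113 1.775
v 0.517 -1.814 0.545
v 0.715 -2.16 1.656
v 0.503 -1.592 0.617
v 0.701 -1.937 1.728
v 0.401 -1.396 0.696
v 0.599 -1.742 1.807
v 0.228 -1.257 0.77
v 0.426 -1.603 1.881
v 0.01 -1.195 0.828
v 0.208 -1.541 1.939
v -0.22 -1.221 0.861
v -0.022 -1.567 1.972
v -0.428 -1.33 0.865
v -0.229 -1.675 1.975
v -0.58 -1.505 0.837
v -0.382 -1.85 1.948
v -0.655 -1.72 0.784
v -0.457 -2.066 1.895
v -0.641 -1.943 0.712
v -0.443 -2.288 1.823
v -0.539 -2.138 0.633
v -0.341 -2.484 1.744
v -0.366 -2.277 0.559
v -0.168 -2.623 1.67
v -0.148 -2.339 0.501
v 0.05 -2.685 1.612
v 0.082 -2.313 0.468
v 0.28 -2.659 1.579
v 0.289 -2.205 0.465
v 0.488 -2.55 1.575
f 2 1 4
f 2 4 3
f 4 1 5
f 4 5 3
f 5 1 6
f 5 6 3
f 6 1 7
f 6 7 3
f 7 1 8
f 7 8 3
f 8 1 9
f 8 9 3
f 9 1 10
f 9 10 3
f 10 1 11
f 10 11 3
f 11 1 12
f 11 12 3
f 12 1 13
f 12 13 3
f 13 1 14
f 13 14 3
f 14 1 15
f 14 15 3
f 15 1 16
f 15 16 3
f 16 1 17
f 16 17 3
f 17 1 2
f 17 2 3
f 19 18 22
f 19 22 20
f 20 22 23
f 20 23 21
f 22 18 24
f 22 24 23
f 23 24 25
f 23 25 21
f 24 18 26
f 24 26 25
f 25 26 27
f 25 27 21
f 26 18 28
f 26 28 27
f 27 28 29
f 27 29 21
f 28 18 30
f 28 30 29
f 29 30 31
f 29 31 21
f 30 18 32
f 30 32 31
f 31 32 33
f 31 33 21
f 32 18 34
f 32 34 33
f 33 34 35
f 33 35 21
f 34 18 36
f 34 36 35
f 35 36 37
f 35 37 21
f 36 18 38
f 36 38 37
f 37 38 39
f 37 39 21
f 38 18 40
f 38 40 39
f 39 40 41
f 39 41 21
f 40 18 19
f 40 19 41
f 41 19 20
f 41 20 21
f 43 42 46
f 43 46 44
f 44 46 47
f 44 47 45
f 46 42 48
f 46 48 47
f 47 48 49
f 47 49 45
f 48 42 50
f 48 50 49
f 49 50 51
f 49 51 45
f 50 42 52
f 50 52 51
f 51 52 53
f 51 53 45
f 52 42 54
f 52 54 53
f 53 54 55
f 53 55 45
f 54 42 56
f 54 56 55
f 55 56 57
f 55 57 45
f 56 42 58
f 56 58 57
f 57 58 59
f 57 59 45
f 58 42 60
f 58 60 59
f 59 60 61
f 59 61 45
f 60 42 62
f 60 62 61
f 61 62 63
f 61 63 45
f 62 42 64
f 62 64 63
f 63 64 65
f 63 65 45
f 64 42 66
f 64 66 65
f 65 66 67
f 65 67 45
f 66 42 68
f 66 68 67
f 67 68 69
f 67 69 45
f 68 42 70
f 68 70 69
f 69 70 71
f 69 71 45
f 70 42 72
f 70 72 71
f 71 72 73
f 71 73 45
f 72 42 74
f 72 74 73
f 73 74 75
f 73 75 45
f 74 42 43
f 74 43 75
f 75 43 44
f 75 44 45



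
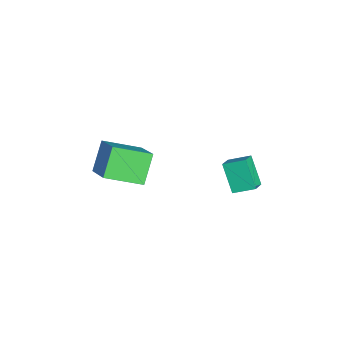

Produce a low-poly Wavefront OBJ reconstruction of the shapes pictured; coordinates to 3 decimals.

v -3.369 3.219 -2.941
v -2.695 2.927 -2.533
v -3.21 4.228 -2.483
v -2.537 3.937 -2.074
v -2.463 3.623 -4.146
v -1.79 3.332 -3.737
v -2.305 4.633 -3.687
v -1.631 4.341 -3.279
v -3.802 -2.785 -4.02
v -4.81 -2.351 -2.801
v -3.922 -1.004 -4.754
v -4.93 -0.57 -3.535
v -2.41 -2.29 -3.045
v -3.418 -1.856 -1.826
v -2.53 -0.509 -3.779
v -3.538 -0.075 -2.56
f 2 4 1
f 5 2 1
f 1 4 3
f 3 5 1
f 2 8 4
f 6 2 5
f 6 8 2
f 4 8 3
f 7 5 3
f 3 8 7
f 7 6 5
f 8 6 7
f 10 12 9
f 13 10 9
f 9 12 11
f 11 13 9
f 10 16 12
f 14 10 13
f 14 16 10
f 12 16 11
f 15 13 11
f 11 16 15
f 15 14 13
f 16 14 15



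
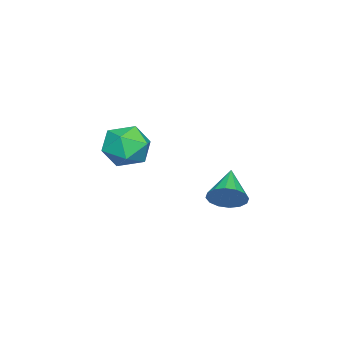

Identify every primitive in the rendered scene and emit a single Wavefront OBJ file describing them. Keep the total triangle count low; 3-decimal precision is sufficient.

v 0.463 -3.038 -1.134
v 1.123 -2.238 -1.775
v 0.657 -4.362 -2.585
v 1.317 -3.562 -3.226
v 1.774 -4.051 -2.206
v 1.654 -3.232 -1.31
v 0.126 -3.368 -3.05
v 0.006 -2.549 -2.154
v 0.915 -2.442 -2.96
v 1.933 -2.864 -2.438
v -0.153 -3.736 -1.922
v 0.865 -4.158 -1.4
v 2.348 1.742 -3.749
v 2.791 1.798 -2.979
v 0.832 1.378 -2.851
v 2.64 2.225 -3.06
v 2.411 2.523 -3.327
v 2.165 2.612 -3.706
v 1.968 2.468 -4.097
v 1.873 2.129 -4.395
v 1.906 1.687 -4.519
v 2.057 1.259 -4.437
v 2.286 0.961 -4.171
v 2.532 0.872 -3.792
v 2.729 1.017 -3.401
v 2.824 1.356 -3.103
f 1 12 6
f 1 6 2
f 1 2 8
f 1 8 11
f 1 11 12
f 2 6 10
f 6 12 5
f 12 11 3
f 11 8 7
f 8 2 9
f 4 10 5
f 4 5 3
f 4 3 7
f 4 7 9
f 4 9 10
f 5 10 6
f 3 5 12
f 7 3 11
f 9 7 8
f 10 9 2
f 14 13 16
f 14 16 15
f 16 13 17
f 16 17 15
f 17 13 18
f 17 18 15
f 18 13 19
f 18 19 15
f 19 13 20
f 19 20 15
f 20 13 21
f 20 21 15
f 21 13 22
f 21 22 15
f 22 13 23
f 22 23 15
f 23 13 24
f 23 24 15
f 24 13 25
f 24 25 15
f 25 13 26
f 25 26 15
f 26 13 14
f 26 14 15



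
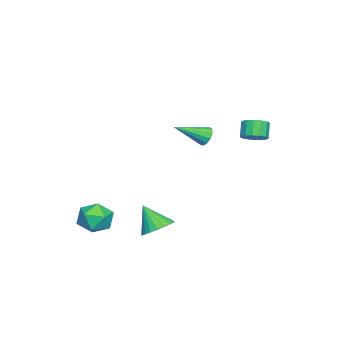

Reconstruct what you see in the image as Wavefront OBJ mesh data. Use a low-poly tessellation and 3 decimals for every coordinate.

v 1.941 -1.025 -4.019
v 2.548 -0.498 -3.512
v 1.599 -1.935 -2.661
v 2.209 -0.301 -3.465
v 1.824 -0.228 -3.514
v 1.459 -0.294 -3.649
v 1.177 -0.485 -3.849
v 1.027 -0.77 -4.078
v 1.036 -1.099 -4.297
v 1.2 -1.415 -4.467
v 1.493 -1.664 -4.56
v 1.863 -1.802 -4.56
v 2.247 -1.805 -4.466
v 2.577 -1.674 -4.294
v 2.798 -1.43 -4.075
v 2.871 -1.116 -3.846
v 2.782 -0.787 -3.647
v 3.752 -2.958 -3.401
v 4.513 -3.647 -3.228
v 2.687 -3.913 -2.512
v 3.448 -4.602 -2.339
v 3.486 -3.661 -1.894
v 4.144 -3.071 -2.443
v 3.056 -4.489 -3.297
v 3.714 -3.899 -3.846
v 4.083 -4.593 -3.163
v 4.349 -4.081 -2.297
v 2.851 -3.479 -3.443
v 3.117 -2.967 -2.577
v 2.662 1.676 3.119
v 2.936 2.063 3.487
v 3.518 0.284 3.941
v 2.648 1.975 3.639
v 2.363 1.792 3.626
v 2.174 1.573 3.452
v 2.139 1.387 3.172
v 2.271 1.292 2.875
v 2.527 1.32 2.656
v 2.826 1.461 2.583
v 3.072 1.67 2.681
v 3.189 1.881 2.918
v 3.138 2.028 3.218
v -2.748 2.711 0.929
v -2.145 2.771 1.354
v -2.729 2.668 2.196
v -3.332 2.609 1.771
v -2.271 3.13 1.31
v -2.855 3.027 2.153
v -2.525 3.377 1.165
v -3.109 3.274 2.007
v -2.839 3.445 0.956
v -3.423 3.342 1.798
v -3.128 3.317 0.739
v -3.712 3.214 1.582
v -3.316 3.027 0.574
v -3.899 2.924 1.416
v -3.351 2.652 0.504
v -3.935 2.549 1.346
v -3.225 2.293 0.547
v -3.809 2.19 1.39
v -2.971 2.046 0.693
v -3.555 1.943 1.535
v -2.657 1.978 0.902
v -3.241 1.875 1.744
v -2.368 2.106 1.118
v -2.952 2.003 1.961
v -2.181 2.396 1.284
v -2.764 2.293 2.126
f 2 1 4
f 2 4 3
f 4 1 5
f 4 5 3
f 5 1 6
f 5 6 3
f 6 1 7
f 6 7 3
f 7 1 8
f 7 8 3
f 8 1 9
f 8 9 3
f 9 1 10
f 9 10 3
f 10 1 11
f 10 11 3
f 11 1 12
f 11 12 3
f 12 1 13
f 12 13 3
f 13 1 14
f 13 14 3
f 14 1 15
f 14 15 3
f 15 1 16
f 15 16 3
f 16 1 17
f 16 17 3
f 17 1 2
f 17 2 3
f 18 29 23
f 18 23 19
f 18 19 25
f 18 25 28
f 18 28 29
f 19 23 27
f 23 29 22
f 29 28 20
f 28 25 24
f 25 19 26
f 21 27 22
f 21 22 20
f 21 20 24
f 21 24 26
f 21 26 27
f 22 27 23
f 20 22 29
f 24 20 28
f 26 24 25
f 27 26 19
f 31 30 33
f 31 33 32
f 33 30 34
f 33 34 32
f 34 30 35
f 34 35 32
f 35 30 36
f 35 36 32
f 36 30 37
f 36 37 32
f 37 30 38
f 37 38 32
f 38 30 39
f 38 39 32
f 39 30 40
f 39 40 32
f 40 30 41
f 40 41 32
f 41 30 42
f 41 42 32
f 42 30 31
f 42 31 32
f 44 43 47
f 44 47 45
f 45 47 48
f 45 48 46
f 47 43 49
f 47 49 48
f 48 49 50
f 48 50 46
f 49 43 51
f 49 51 50
f 50 51 52
f 50 52 46
f 51 43 53
f 51 53 52
f 52 53 54
f 52 54 46
f 53 43 55
f 53 55 54
f 54 55 56
f 54 56 46
f 55 43 57
f 55 57 56
f 56 57 58
f 56 58 46
f 57 43 59
f 57 59 58
f 58 59 60
f 58 60 46
f 59 43 61
f 59 61 60
f 60 61 62
f 60 62 46
f 61 43 63
f 61 63 62
f 62 63 64
f 62 64 46
f 63 43 65
f 63 65 64
f 64 65 66
f 64 66 46
f 65 43 67
f 65 67 66
f 66 67 68
f 66 68 46
f 67 43 44
f 67 44 68
f 68 44 45
f 68 45 46



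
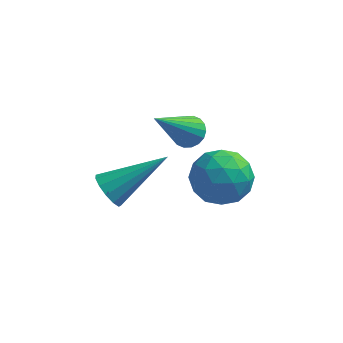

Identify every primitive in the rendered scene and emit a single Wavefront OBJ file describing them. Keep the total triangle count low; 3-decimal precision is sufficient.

v 0.411 1.492 1.021
v 0.924 1.428 1.209
v -0.331 0.268 2.639
v 0.848 1.629 1.326
v 0.686 1.803 1.383
v 0.468 1.915 1.368
v 0.24 1.944 1.285
v 0.045 1.883 1.15
v -0.077 1.745 0.989
v -0.102 1.556 0.834
v -0.026 1.355 0.717
v 0.136 1.182 0.66
v 0.353 1.069 0.675
v 0.582 1.041 0.758
v 0.776 1.102 0.893
v 0.899 1.24 1.054
v -1.571 -0.187 -0.484
v -1.173 -0.335 -0.949
v -0.029 0.667 0.564
v -1.3 -0.012 -1.025
v -1.513 0.255 -0.929
v -1.745 0.382 -0.692
v -1.921 0.328 -0.388
v -1.986 0.111 -0.115
v -1.919 -0.201 0.041
v -1.742 -0.508 0.031
v -1.51 -0.714 -0.143
v -1.298 -0.752 -0.425
v -1.172 -0.611 -0.725
v 1.605 -0.193 1.598
v 2.17 -0.635 0.996
v 1.41 -1.485 2.364
v 1.975 -1.927 1.762
v 2.326 -1.291 2.352
v 2.446 -0.493 1.879
v 1.134 -1.627 1.481
v 1.254 -0.829 1.008
v 1.879 -1.521 0.924
v 2.615 -1.313 1.463
v 0.965 -0.807 1.897
v 1.701 -0.599 2.436
v 1.905 -0.301 1.23
v 1.675 -1.819 2.13
v 1.882 -1.445 2.477
v 2.213 -1.705 2.123
v 2.067 -0.217 1.749
v 2.399 -0.477 1.395
v 2.49 -0.862 2.192
v 1.181 -1.643 1.965
v 1.513 -1.903 1.611
v 1.367 -0.415 1.237
v 1.698 -0.675 0.883
v 1.09 -1.258 1.168
v 2.065 -1.082 0.834
v 1.951 -1.841 1.284
v 1.456 -1.665 1.119
v 1.527 -1.196 0.841
v 2.498 -0.959 1.15
v 2.384 -1.718 1.601
v 2.59 -1.345 1.947
v 2.661 -0.875 1.669
v 2.327 -1.48 1.108
v 1.196 -0.402 1.759
v 1.082 -1.161 2.21
v 0.919 -1.245 1.691
v 0.99 -0.775 1.413
v 1.629 -0.279 2.076
v 1.515 -1.038 2.526
v 2.053 -0.924 2.519
v 2.124 -0.455 2.241
v 1.253 -0.64 2.252
f 2 1 4
f 2 4 3
f 4 1 5
f 4 5 3
f 5 1 6
f 5 6 3
f 6 1 7
f 6 7 3
f 7 1 8
f 7 8 3
f 8 1 9
f 8 9 3
f 9 1 10
f 9 10 3
f 10 1 11
f 10 11 3
f 11 1 12
f 11 12 3
f 12 1 13
f 12 13 3
f 13 1 14
f 13 14 3
f 14 1 15
f 14 15 3
f 15 1 16
f 15 16 3
f 16 1 2
f 16 2 3
f 18 17 20
f 18 20 19
f 20 17 21
f 20 21 19
f 21 17 22
f 21 22 19
f 22 17 23
f 22 23 19
f 23 17 24
f 23 24 19
f 24 17 25
f 24 25 19
f 25 17 26
f 25 26 19
f 26 17 27
f 26 27 19
f 27 17 28
f 27 28 19
f 28 17 29
f 28 29 19
f 29 17 18
f 29 18 19
f 30 67 46
f 67 41 70
f 46 70 35
f 67 70 46
f 30 46 42
f 46 35 47
f 42 47 31
f 46 47 42
f 30 42 51
f 42 31 52
f 51 52 37
f 42 52 51
f 30 51 63
f 51 37 66
f 63 66 40
f 51 66 63
f 30 63 67
f 63 40 71
f 67 71 41
f 63 71 67
f 31 47 58
f 47 35 61
f 58 61 39
f 47 61 58
f 35 70 48
f 70 41 69
f 48 69 34
f 70 69 48
f 41 71 68
f 71 40 64
f 68 64 32
f 71 64 68
f 40 66 65
f 66 37 53
f 65 53 36
f 66 53 65
f 37 52 57
f 52 31 54
f 57 54 38
f 52 54 57
f 33 59 45
f 59 39 60
f 45 60 34
f 59 60 45
f 33 45 43
f 45 34 44
f 43 44 32
f 45 44 43
f 33 43 50
f 43 32 49
f 50 49 36
f 43 49 50
f 33 50 55
f 50 36 56
f 55 56 38
f 50 56 55
f 33 55 59
f 55 38 62
f 59 62 39
f 55 62 59
f 34 60 48
f 60 39 61
f 48 61 35
f 60 61 48
f 32 44 68
f 44 34 69
f 68 69 41
f 44 69 68
f 36 49 65
f 49 32 64
f 65 64 40
f 49 64 65
f 38 56 57
f 56 36 53
f 57 53 37
f 56 53 57
f 39 62 58
f 62 38 54
f 58 54 31
f 62 54 58



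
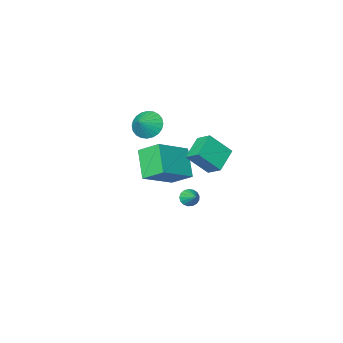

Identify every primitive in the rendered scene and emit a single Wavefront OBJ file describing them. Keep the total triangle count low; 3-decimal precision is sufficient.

v -3.064 0.583 0.497
v -3.243 1.393 1.038
v -1.931 1.254 -0.132
v -2.109 2.064 0.408
v -2.111 0.036 1.632
v -2.289 0.846 2.172
v -0.977 0.707 1.002
v -1.156 1.517 1.543
v -1.907 -2.353 -0.704
v -2.48 -1.356 0.06
v -1.378 -1.119 -1.917
v -1.951 -0.122 -1.154
v -0.029 -2.098 0.374
v -0.602 -1.101 1.137
v 0.5 -0.864 -0.84
v -0.073 0.133 -0.076
v 0.551 -0.277 3.279
v 1.019 -0.097 2.605
v 1.289 0.057 3.881
v 0.857 0.184 2.647
v 0.648 0.396 2.786
v 0.424 0.505 2.999
v 0.22 0.494 3.255
v 0.066 0.367 3.515
v -0.014 0.141 3.739
v -0.008 -0.148 3.892
v 0.083 -0.457 3.953
v 0.245 -0.739 3.91
v 0.454 -0.95 3.772
v 0.677 -1.059 3.558
v 0.881 -1.049 3.302
v 1.035 -0.922 3.043
v 1.116 -0.696 2.819
v 1.11 -0.406 2.665
v -2.743 -1.597 -3.775
v -2.389 -1.864 -3.467
v -2.577 -0.743 -3.225
v -2.244 -1.769 -3.659
v -2.214 -1.634 -3.878
v -2.306 -1.491 -4.073
v -2.497 -1.372 -4.2
v -2.745 -1.305 -4.229
v -2.992 -1.305 -4.154
v -3.183 -1.372 -3.993
v -3.272 -1.49 -3.781
v -3.241 -1.633 -3.568
v -3.095 -1.768 -3.403
v -2.869 -1.864 -3.322
v -2.614 -1.899 -3.346
f 2 4 1
f 5 2 1
f 1 4 3
f 3 5 1
f 2 8 4
f 6 2 5
f 6 8 2
f 4 8 3
f 7 5 3
f 3 8 7
f 7 6 5
f 8 6 7
f 10 12 9
f 13 10 9
f 9 12 11
f 11 13 9
f 10 16 12
f 14 10 13
f 14 16 10
f 12 16 11
f 15 13 11
f 11 16 15
f 15 14 13
f 16 14 15
f 18 17 20
f 18 20 19
f 20 17 21
f 20 21 19
f 21 17 22
f 21 22 19
f 22 17 23
f 22 23 19
f 23 17 24
f 23 24 19
f 24 17 25
f 24 25 19
f 25 17 26
f 25 26 19
f 26 17 27
f 26 27 19
f 27 17 28
f 27 28 19
f 28 17 29
f 28 29 19
f 29 17 30
f 29 30 19
f 30 17 31
f 30 31 19
f 31 17 32
f 31 32 19
f 32 17 33
f 32 33 19
f 33 17 34
f 33 34 19
f 34 17 18
f 34 18 19
f 36 35 38
f 36 38 37
f 38 35 39
f 38 39 37
f 39 35 40
f 39 40 37
f 40 35 41
f 40 41 37
f 41 35 42
f 41 42 37
f 42 35 43
f 42 43 37
f 43 35 44
f 43 44 37
f 44 35 45
f 44 45 37
f 45 35 46
f 45 46 37
f 46 35 47
f 46 47 37
f 47 35 48
f 47 48 37
f 48 35 49
f 48 49 37
f 49 35 36
f 49 36 37



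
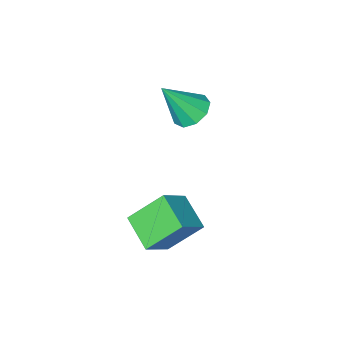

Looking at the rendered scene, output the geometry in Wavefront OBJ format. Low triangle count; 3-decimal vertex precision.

v 1.023 2.095 -4.388
v -0.027 2.708 -3.243
v 1.203 3.409 -4.925
v 0.153 4.021 -3.78
v 2.067 2.299 -3.54
v 1.017 2.911 -2.395
v 2.247 3.612 -4.077
v 1.197 4.225 -2.932
v -2.825 -0.733 -2.718
v -2.17 -0.865 -3.192
v -1.835 -1.187 -1.222
v -2.18 -0.331 -3.023
v -2.492 0.016 -2.711
v -2.96 0.012 -2.402
v -3.365 -0.341 -2.241
v -3.518 -0.877 -2.303
v -3.346 -1.346 -2.558
v -2.931 -1.528 -2.889
v -2.467 -1.338 -3.139
f 2 4 1
f 5 2 1
f 1 4 3
f 3 5 1
f 2 8 4
f 6 2 5
f 6 8 2
f 4 8 3
f 7 5 3
f 3 8 7
f 7 6 5
f 8 6 7
f 10 9 12
f 10 12 11
f 12 9 13
f 12 13 11
f 13 9 14
f 13 14 11
f 14 9 15
f 14 15 11
f 15 9 16
f 15 16 11
f 16 9 17
f 16 17 11
f 17 9 18
f 17 18 11
f 18 9 19
f 18 19 11
f 19 9 10
f 19 10 11



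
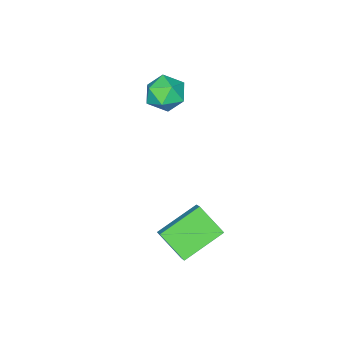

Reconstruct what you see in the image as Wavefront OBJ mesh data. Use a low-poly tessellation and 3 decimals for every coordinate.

v -0.226 -1.398 -0.912
v 0.253 -2.168 -0.518
v -1.293 -1.452 0.278
v -0.814 -2.222 0.672
v -0.397 -1.326 0.676
v 0.262 -1.292 -0.06
v -1.302 -2.328 -0.18
v -0.643 -2.294 -0.916
v -0.412 -2.742 -0.066
v 0.147 -2.123 0.463
v -1.187 -1.497 -0.703
v -0.628 -0.878 -0.174
v 3.934 3.076 -4.734
v 4.071 1.899 -3.703
v 2.138 3.586 -3.913
v 2.274 2.41 -2.882
v 4.326 3.59 -4.198
v 4.462 2.414 -3.167
v 2.529 4.101 -3.377
v 2.666 2.924 -2.346
f 1 12 6
f 1 6 2
f 1 2 8
f 1 8 11
f 1 11 12
f 2 6 10
f 6 12 5
f 12 11 3
f 11 8 7
f 8 2 9
f 4 10 5
f 4 5 3
f 4 3 7
f 4 7 9
f 4 9 10
f 5 10 6
f 3 5 12
f 7 3 11
f 9 7 8
f 10 9 2
f 14 16 13
f 17 14 13
f 13 16 15
f 15 17 13
f 14 20 16
f 18 14 17
f 18 20 14
f 16 20 15
f 19 17 15
f 15 20 19
f 19 18 17
f 20 18 19



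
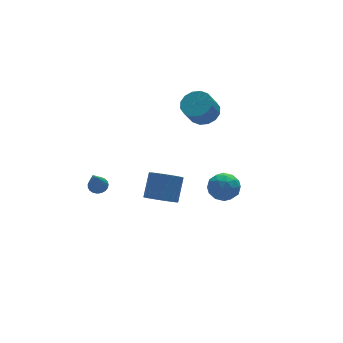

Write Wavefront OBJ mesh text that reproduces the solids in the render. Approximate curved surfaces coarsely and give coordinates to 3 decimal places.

v 0.193 1.11 -3.033
v 0.891 0.705 -3.178
v 1.526 1.426 -2.132
v 0.827 1.83 -1.987
v 0.924 0.958 -3.372
v 1.558 1.678 -2.326
v 0.845 1.233 -3.514
v 1.48 1.954 -2.468
v 0.667 1.49 -3.583
v 1.302 2.211 -2.537
v 0.417 1.689 -3.568
v 1.052 2.41 -2.522
v 0.133 1.8 -3.472
v 0.767 2.52 -2.426
v -0.143 1.805 -3.309
v 0.492 2.526 -2.263
v -0.367 1.705 -3.104
v 0.268 2.426 -2.058
v -0.506 1.514 -2.888
v 0.129 2.235 -1.842
v -0.538 1.262 -2.694
v 0.096 1.982 -1.648
v -0.46 0.986 -2.552
v 0.175 1.707 -1.506
v -0.282 0.729 -2.483
v 0.353 1.45 -1.437
v -0.032 0.53 -2.498
v 0.603 1.251 -1.452
v 0.253 0.42 -2.594
v 0.887 1.14 -1.548
v 0.528 0.414 -2.757
v 1.163 1.135 -1.711
v 0.752 0.514 -2.962
v 1.387 1.235 -1.916
v 0.88 -2.438 -0.154
v 1.341 -1.894 0.207
v 1.719 -3.366 0.173
v 2.18 -2.822 0.534
v 1.469 -3.012 0.844
v 0.95 -2.439 0.642
v 2.11 -2.821 -0.262
v 1.591 -2.248 -0.464
v 2.101 -2.131 0.14
v 1.705 -2.249 0.824
v 1.355 -3.011 -0.444
v 0.959 -3.129 0.24
v 1.037 -2.085 -0.002
v 2.023 -3.175 0.382
v 1.605 -3.287 0.565
v 1.876 -2.967 0.777
v 0.807 -2.405 0.254
v 1.078 -2.085 0.466
v 1.153 -2.742 0.841
v 1.982 -3.175 -0.086
v 2.253 -2.855 0.126
v 1.184 -2.293 -0.397
v 1.455 -1.973 -0.185
v 1.907 -2.518 -0.461
v 1.754 -1.904 0.17
v 2.248 -2.449 0.362
v 2.206 -2.449 -0.106
v 1.901 -2.112 -0.224
v 1.522 -1.973 0.572
v 2.015 -2.518 0.764
v 1.597 -2.63 0.947
v 1.292 -2.293 0.828
v 1.968 -2.112 0.533
v 1.045 -2.742 -0.384
v 1.538 -3.287 -0.192
v 1.768 -2.967 -0.448
v 1.463 -2.63 -0.567
v 0.812 -2.811 0.018
v 1.306 -3.356 0.21
v 1.159 -3.148 0.604
v 0.854 -2.811 0.486
v 1.092 -3.148 -0.153
v 3.06 2.348 1.444
v 3.726 2.456 1.874
v 3.146 2.16 2.846
v 2.48 2.052 2.416
v 3.537 2.825 1.874
v 2.957 2.529 2.846
v 3.221 3.066 1.759
v 2.641 2.77 2.731
v 2.861 3.114 1.559
v 2.281 2.818 2.531
v 2.555 2.958 1.328
v 1.975 2.662 2.3
v 2.384 2.638 1.129
v 1.804 2.342 2.101
v 2.394 2.24 1.014
v 1.814 1.944 1.986
v 2.583 1.871 1.014
v 2.003 1.575 1.986
v 2.899 1.63 1.129
v 2.319 1.334 2.101
v 3.259 1.582 1.329
v 2.679 1.286 2.301
v 3.565 1.738 1.56
v 2.985 1.442 2.532
v 3.736 2.058 1.759
v 3.156 1.762 2.731
v -1.78 3.871 -3.299
v -1.308 3.828 -3.14
v -2.38 3.049 -1.741
v -1.363 4.013 -3.063
v -1.489 4.174 -3.027
v -1.667 4.282 -3.038
v -1.863 4.32 -3.094
v -2.046 4.279 -3.185
v -2.182 4.169 -3.296
v -2.249 4.006 -3.407
v -2.235 3.821 -3.5
v -2.143 3.644 -3.558
v -1.987 3.506 -3.571
v -1.796 3.432 -3.537
v -1.602 3.433 -3.461
v -1.439 3.51 -3.358
v -1.335 3.65 -3.244
f 2 1 5
f 2 5 3
f 3 5 6
f 3 6 4
f 5 1 7
f 5 7 6
f 6 7 8
f 6 8 4
f 7 1 9
f 7 9 8
f 8 9 10
f 8 10 4
f 9 1 11
f 9 11 10
f 10 11 12
f 10 12 4
f 11 1 13
f 11 13 12
f 12 13 14
f 12 14 4
f 13 1 15
f 13 15 14
f 14 15 16
f 14 16 4
f 15 1 17
f 15 17 16
f 16 17 18
f 16 18 4
f 17 1 19
f 17 19 18
f 18 19 20
f 18 20 4
f 19 1 21
f 19 21 20
f 20 21 22
f 20 22 4
f 21 1 23
f 21 23 22
f 22 23 24
f 22 24 4
f 23 1 25
f 23 25 24
f 24 25 26
f 24 26 4
f 25 1 27
f 25 27 26
f 26 27 28
f 26 28 4
f 27 1 29
f 27 29 28
f 28 29 30
f 28 30 4
f 29 1 31
f 29 31 30
f 30 31 32
f 30 32 4
f 31 1 33
f 31 33 32
f 32 33 34
f 32 34 4
f 33 1 2
f 33 2 34
f 34 2 3
f 34 3 4
f 35 72 51
f 72 46 75
f 51 75 40
f 72 75 51
f 35 51 47
f 51 40 52
f 47 52 36
f 51 52 47
f 35 47 56
f 47 36 57
f 56 57 42
f 47 57 56
f 35 56 68
f 56 42 71
f 68 71 45
f 56 71 68
f 35 68 72
f 68 45 76
f 72 76 46
f 68 76 72
f 36 52 63
f 52 40 66
f 63 66 44
f 52 66 63
f 40 75 53
f 75 46 74
f 53 74 39
f 75 74 53
f 46 76 73
f 76 45 69
f 73 69 37
f 76 69 73
f 45 71 70
f 71 42 58
f 70 58 41
f 71 58 70
f 42 57 62
f 57 36 59
f 62 59 43
f 57 59 62
f 38 64 50
f 64 44 65
f 50 65 39
f 64 65 50
f 38 50 48
f 50 39 49
f 48 49 37
f 50 49 48
f 38 48 55
f 48 37 54
f 55 54 41
f 48 54 55
f 38 55 60
f 55 41 61
f 60 61 43
f 55 61 60
f 38 60 64
f 60 43 67
f 64 67 44
f 60 67 64
f 39 65 53
f 65 44 66
f 53 66 40
f 65 66 53
f 37 49 73
f 49 39 74
f 73 74 46
f 49 74 73
f 41 54 70
f 54 37 69
f 70 69 45
f 54 69 70
f 43 61 62
f 61 41 58
f 62 58 42
f 61 58 62
f 44 67 63
f 67 43 59
f 63 59 36
f 67 59 63
f 78 77 81
f 78 81 79
f 79 81 82
f 79 82 80
f 81 77 83
f 81 83 82
f 82 83 84
f 82 84 80
f 83 77 85
f 83 85 84
f 84 85 86
f 84 86 80
f 85 77 87
f 85 87 86
f 86 87 88
f 86 88 80
f 87 77 89
f 87 89 88
f 88 89 90
f 88 90 80
f 89 77 91
f 89 91 90
f 90 91 92
f 90 92 80
f 91 77 93
f 91 93 92
f 92 93 94
f 92 94 80
f 93 77 95
f 93 95 94
f 94 95 96
f 94 96 80
f 95 77 97
f 95 97 96
f 96 97 98
f 96 98 80
f 97 77 99
f 97 99 98
f 98 99 100
f 98 100 80
f 99 77 101
f 99 101 100
f 100 101 102
f 100 102 80
f 101 77 78
f 101 78 102
f 102 78 79
f 102 79 80
f 104 103 106
f 104 106 105
f 106 103 107
f 106 107 105
f 107 103 108
f 107 108 105
f 108 103 109
f 108 109 105
f 109 103 110
f 109 110 105
f 110 103 111
f 110 111 105
f 111 103 112
f 111 112 105
f 112 103 113
f 112 113 105
f 113 103 114
f 113 114 105
f 114 103 115
f 114 115 105
f 115 103 116
f 115 116 105
f 116 103 117
f 116 117 105
f 117 103 118
f 117 118 105
f 118 103 119
f 118 119 105
f 119 103 104
f 119 104 105



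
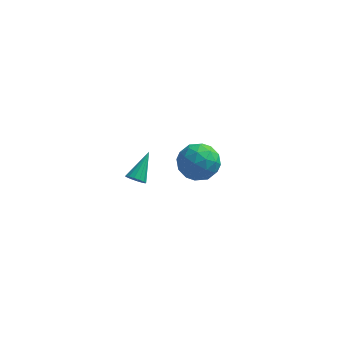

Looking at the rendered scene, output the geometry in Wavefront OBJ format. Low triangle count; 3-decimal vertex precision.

v -1.256 -3.661 2.493
v -0.999 -3.438 2.1
v -0.844 -2.419 3.467
v -1.249 -3.341 2.083
v -1.502 -3.33 2.176
v -1.688 -3.407 2.354
v -1.759 -3.553 2.569
v -1.695 -3.727 2.764
v -1.514 -3.883 2.887
v -1.263 -3.98 2.904
v -1.011 -3.991 2.811
v -0.824 -3.914 2.633
v -0.753 -3.768 2.418
v -0.817 -3.594 2.223
v 1.233 3.453 -1.112
v 1.817 2.812 -1.908
v -0.417 2.968 -1.932
v 0.167 2.327 -2.728
v 0.13 1.979 -1.604
v 1.15 2.279 -1.096
v 0.25 3.501 -2.744
v 1.27 3.801 -2.236
v 1.21 2.841 -2.916
v 1.136 1.9 -2.212
v 0.264 3.88 -1.628
v 0.19 2.939 -0.924
v 1.67 3.175 -1.438
v -0.27 2.605 -2.402
v -0.291 2.401 -1.741
v 0.052 2.023 -2.209
v 1.278 2.862 -0.961
v 1.621 2.485 -1.429
v 0.63 1.995 -1.25
v -0.221 3.295 -2.411
v 0.122 2.918 -2.879
v 1.348 3.757 -1.631
v 1.691 3.379 -2.099
v 0.77 3.785 -2.59
v 1.656 2.815 -2.498
v 0.687 2.53 -2.981
v 0.735 3.221 -2.99
v 1.334 3.397 -2.691
v 1.613 2.262 -2.084
v 0.643 1.977 -2.566
v 0.622 1.773 -1.905
v 1.221 1.949 -1.607
v 1.256 2.28 -2.677
v 0.757 3.803 -1.274
v -0.213 3.518 -1.756
v 0.179 3.831 -2.233
v 0.778 4.007 -1.935
v 0.713 3.25 -0.859
v -0.256 2.965 -1.342
v 0.066 2.383 -1.149
v 0.665 2.559 -0.85
v 0.144 3.5 -1.163
f 2 1 4
f 2 4 3
f 4 1 5
f 4 5 3
f 5 1 6
f 5 6 3
f 6 1 7
f 6 7 3
f 7 1 8
f 7 8 3
f 8 1 9
f 8 9 3
f 9 1 10
f 9 10 3
f 10 1 11
f 10 11 3
f 11 1 12
f 11 12 3
f 12 1 13
f 12 13 3
f 13 1 14
f 13 14 3
f 14 1 2
f 14 2 3
f 15 52 31
f 52 26 55
f 31 55 20
f 52 55 31
f 15 31 27
f 31 20 32
f 27 32 16
f 31 32 27
f 15 27 36
f 27 16 37
f 36 37 22
f 27 37 36
f 15 36 48
f 36 22 51
f 48 51 25
f 36 51 48
f 15 48 52
f 48 25 56
f 52 56 26
f 48 56 52
f 16 32 43
f 32 20 46
f 43 46 24
f 32 46 43
f 20 55 33
f 55 26 54
f 33 54 19
f 55 54 33
f 26 56 53
f 56 25 49
f 53 49 17
f 56 49 53
f 25 51 50
f 51 22 38
f 50 38 21
f 51 38 50
f 22 37 42
f 37 16 39
f 42 39 23
f 37 39 42
f 18 44 30
f 44 24 45
f 30 45 19
f 44 45 30
f 18 30 28
f 30 19 29
f 28 29 17
f 30 29 28
f 18 28 35
f 28 17 34
f 35 34 21
f 28 34 35
f 18 35 40
f 35 21 41
f 40 41 23
f 35 41 40
f 18 40 44
f 40 23 47
f 44 47 24
f 40 47 44
f 19 45 33
f 45 24 46
f 33 46 20
f 45 46 33
f 17 29 53
f 29 19 54
f 53 54 26
f 29 54 53
f 21 34 50
f 34 17 49
f 50 49 25
f 34 49 50
f 23 41 42
f 41 21 38
f 42 38 22
f 41 38 42
f 24 47 43
f 47 23 39
f 43 39 16
f 47 39 43

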